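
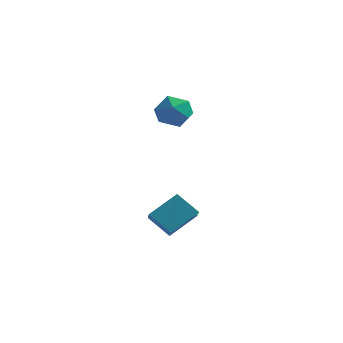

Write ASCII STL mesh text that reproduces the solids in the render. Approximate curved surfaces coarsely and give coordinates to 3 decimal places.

solid 
facet normal -0.777 0.079 0.625
outer loop
vertex 3.907 0.056 -2.106
vertex 3.39 1.1 -2.882
vertex 2.984 -1.141 -3.102
endloop
endfacet
facet normal 0.369 -0.746 0.554
outer loop
vertex 4.15 -1.26 -4.038
vertex 3.907 0.056 -2.106
vertex 2.984 -1.141 -3.102
endloop
endfacet
facet normal -0.777 0.080 0.624
outer loop
vertex 2.984 -1.141 -3.102
vertex 3.39 1.1 -2.882
vertex 2.468 -0.097 -3.878
endloop
endfacet
facet normal -0.510 -0.661 -0.551
outer loop
vertex 2.468 -0.097 -3.878
vertex 4.15 -1.26 -4.038
vertex 2.984 -1.141 -3.102
endloop
endfacet
facet normal 0.509 0.661 0.550
outer loop
vertex 3.907 0.056 -2.106
vertex 4.556 0.981 -3.818
vertex 3.39 1.1 -2.882
endloop
endfacet
facet normal 0.369 -0.746 0.554
outer loop
vertex 5.072 -0.063 -3.042
vertex 3.907 0.056 -2.106
vertex 4.15 -1.26 -4.038
endloop
endfacet
facet normal 0.510 0.661 0.550
outer loop
vertex 5.072 -0.063 -3.042
vertex 4.556 0.981 -3.818
vertex 3.907 0.056 -2.106
endloop
endfacet
facet normal -0.369 0.746 -0.555
outer loop
vertex 3.39 1.1 -2.882
vertex 4.556 0.981 -3.818
vertex 2.468 -0.097 -3.878
endloop
endfacet
facet normal -0.510 -0.661 -0.550
outer loop
vertex 3.633 -0.216 -4.814
vertex 4.15 -1.26 -4.038
vertex 2.468 -0.097 -3.878
endloop
endfacet
facet normal -0.369 0.746 -0.554
outer loop
vertex 2.468 -0.097 -3.878
vertex 4.556 0.981 -3.818
vertex 3.633 -0.216 -4.814
endloop
endfacet
facet normal 0.777 -0.079 -0.624
outer loop
vertex 3.633 -0.216 -4.814
vertex 5.072 -0.063 -3.042
vertex 4.15 -1.26 -4.038
endloop
endfacet
facet normal 0.777 -0.080 -0.624
outer loop
vertex 4.556 0.981 -3.818
vertex 5.072 -0.063 -3.042
vertex 3.633 -0.216 -4.814
endloop
endfacet
facet normal -0.823 -0.102 0.559
outer loop
vertex 1.709 3.008 2.311
vertex 1.904 1.958 2.406
vertex 2.307 2.645 3.124
endloop
endfacet
facet normal -0.539 0.547 0.641
outer loop
vertex 1.709 3.008 2.311
vertex 2.307 2.645 3.124
vertex 2.594 3.537 2.603
endloop
endfacet
facet normal -0.513 0.858 -0.000
outer loop
vertex 1.709 3.008 2.311
vertex 2.594 3.537 2.603
vertex 2.369 3.402 1.564
endloop
endfacet
facet normal -0.781 0.401 -0.479
outer loop
vertex 1.709 3.008 2.311
vertex 2.369 3.402 1.564
vertex 1.943 2.425 1.441
endloop
endfacet
facet normal -0.972 -0.193 -0.132
outer loop
vertex 1.709 3.008 2.311
vertex 1.943 2.425 1.441
vertex 1.904 1.958 2.406
endloop
endfacet
facet normal 0.131 0.468 0.874
outer loop
vertex 2.594 3.537 2.603
vertex 2.307 2.645 3.124
vertex 3.337 2.815 2.879
endloop
endfacet
facet normal -0.328 -0.584 0.743
outer loop
vertex 2.307 2.645 3.124
vertex 1.904 1.958 2.406
vertex 2.911 1.838 2.756
endloop
endfacet
facet normal -0.570 -0.730 -0.376
outer loop
vertex 1.904 1.958 2.406
vertex 1.943 2.425 1.441
vertex 2.686 1.703 1.717
endloop
endfacet
facet normal -0.261 0.232 -0.937
outer loop
vertex 1.943 2.425 1.441
vertex 2.369 3.402 1.564
vertex 2.973 2.595 1.196
endloop
endfacet
facet normal 0.173 0.971 -0.164
outer loop
vertex 2.369 3.402 1.564
vertex 2.594 3.537 2.603
vertex 3.376 3.282 1.914
endloop
endfacet
facet normal 0.781 -0.401 0.479
outer loop
vertex 3.571 2.232 2.009
vertex 3.337 2.815 2.879
vertex 2.911 1.838 2.756
endloop
endfacet
facet normal 0.513 -0.858 0.000
outer loop
vertex 3.571 2.232 2.009
vertex 2.911 1.838 2.756
vertex 2.686 1.703 1.717
endloop
endfacet
facet normal 0.539 -0.547 -0.641
outer loop
vertex 3.571 2.232 2.009
vertex 2.686 1.703 1.717
vertex 2.973 2.595 1.196
endloop
endfacet
facet normal 0.823 0.102 -0.559
outer loop
vertex 3.571 2.232 2.009
vertex 2.973 2.595 1.196
vertex 3.376 3.282 1.914
endloop
endfacet
facet normal 0.972 0.193 0.132
outer loop
vertex 3.571 2.232 2.009
vertex 3.376 3.282 1.914
vertex 3.337 2.815 2.879
endloop
endfacet
facet normal 0.261 -0.232 0.937
outer loop
vertex 2.911 1.838 2.756
vertex 3.337 2.815 2.879
vertex 2.307 2.645 3.124
endloop
endfacet
facet normal -0.173 -0.971 0.164
outer loop
vertex 2.686 1.703 1.717
vertex 2.911 1.838 2.756
vertex 1.904 1.958 2.406
endloop
endfacet
facet normal -0.131 -0.468 -0.874
outer loop
vertex 2.973 2.595 1.196
vertex 2.686 1.703 1.717
vertex 1.943 2.425 1.441
endloop
endfacet
facet normal 0.328 0.584 -0.743
outer loop
vertex 3.376 3.282 1.914
vertex 2.973 2.595 1.196
vertex 2.369 3.402 1.564
endloop
endfacet
facet normal 0.570 0.730 0.376
outer loop
vertex 3.337 2.815 2.879
vertex 3.376 3.282 1.914
vertex 2.594 3.537 2.603
endloop
endfacet

endsolid


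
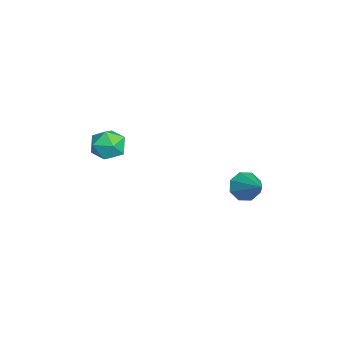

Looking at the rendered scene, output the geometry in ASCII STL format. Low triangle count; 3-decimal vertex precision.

solid 
facet normal -0.784 -0.334 -0.523
outer loop
vertex -0.709 1.93 -2.312
vertex -1.156 2.235 -1.837
vertex -0.839 2.448 -2.448
endloop
endfacet
facet normal 0.840 0.070 -0.538
outer loop
vertex -0.709 1.93 -2.312
vertex -0.839 2.448 -2.448
vertex 0.036 2.745 -1.043
endloop
endfacet
facet normal -0.784 -0.335 -0.523
outer loop
vertex -0.839 2.448 -2.448
vertex -1.156 2.235 -1.837
vertex -1.155 2.841 -2.226
endloop
endfacet
facet normal 0.532 0.698 -0.479
outer loop
vertex -0.839 2.448 -2.448
vertex -1.155 2.841 -2.226
vertex 0.036 2.745 -1.043
endloop
endfacet
facet normal -0.783 -0.335 -0.524
outer loop
vertex -1.155 2.841 -2.226
vertex -1.156 2.235 -1.837
vertex -1.472 2.879 -1.777
endloop
endfacet
facet normal 0.096 0.995 -0.016
outer loop
vertex -1.155 2.841 -2.226
vertex -1.472 2.879 -1.777
vertex 0.036 2.745 -1.043
endloop
endfacet
facet normal -0.784 -0.336 -0.523
outer loop
vertex -1.472 2.879 -1.777
vertex -1.156 2.235 -1.837
vertex -1.603 2.54 -1.363
endloop
endfacet
facet normal -0.211 0.788 0.578
outer loop
vertex -1.472 2.879 -1.777
vertex -1.603 2.54 -1.363
vertex 0.036 2.745 -1.043
endloop
endfacet
facet normal -0.784 -0.337 -0.522
outer loop
vertex -1.603 2.54 -1.363
vertex -1.156 2.235 -1.837
vertex -1.472 2.023 -1.226
endloop
endfacet
facet normal -0.212 0.200 0.957
outer loop
vertex -1.603 2.54 -1.363
vertex -1.472 2.023 -1.226
vertex 0.036 2.745 -1.043
endloop
endfacet
facet normal -0.784 -0.335 -0.522
outer loop
vertex -1.472 2.023 -1.226
vertex -1.156 2.235 -1.837
vertex -1.156 1.629 -1.448
endloop
endfacet
facet normal 0.096 -0.429 0.898
outer loop
vertex -1.472 2.023 -1.226
vertex -1.156 1.629 -1.448
vertex 0.036 2.745 -1.043
endloop
endfacet
facet normal -0.784 -0.335 -0.522
outer loop
vertex -1.156 1.629 -1.448
vertex -1.156 2.235 -1.837
vertex -0.84 1.591 -1.898
endloop
endfacet
facet normal 0.532 -0.726 0.435
outer loop
vertex -1.156 1.629 -1.448
vertex -0.84 1.591 -1.898
vertex 0.036 2.745 -1.043
endloop
endfacet
facet normal -0.784 -0.335 -0.523
outer loop
vertex -0.84 1.591 -1.898
vertex -1.156 2.235 -1.837
vertex -0.709 1.93 -2.312
endloop
endfacet
facet normal 0.840 -0.519 -0.159
outer loop
vertex -0.84 1.591 -1.898
vertex -0.709 1.93 -2.312
vertex 0.036 2.745 -1.043
endloop
endfacet
facet normal -0.355 0.407 0.842
outer loop
vertex -3.42 -2.384 -0.262
vertex -4.099 -2.878 -0.309
vertex -3.416 -3.141 0.106
endloop
endfacet
facet normal 0.359 0.410 0.839
outer loop
vertex -3.42 -2.384 -0.262
vertex -3.416 -3.141 0.106
vertex -2.738 -2.874 -0.315
endloop
endfacet
facet normal 0.576 0.774 0.264
outer loop
vertex -3.42 -2.384 -0.262
vertex -2.738 -2.874 -0.315
vertex -3.003 -2.447 -0.989
endloop
endfacet
facet normal -0.003 0.996 -0.088
outer loop
vertex -3.42 -2.384 -0.262
vertex -3.003 -2.447 -0.989
vertex -3.844 -2.449 -0.986
endloop
endfacet
facet normal -0.579 0.770 0.270
outer loop
vertex -3.42 -2.384 -0.262
vertex -3.844 -2.449 -0.986
vertex -4.099 -2.878 -0.309
endloop
endfacet
facet normal 0.582 -0.265 0.769
outer loop
vertex -2.738 -2.874 -0.315
vertex -3.416 -3.141 0.106
vertex -2.996 -3.671 -0.394
endloop
endfacet
facet normal -0.574 -0.269 0.774
outer loop
vertex -3.416 -3.141 0.106
vertex -4.099 -2.878 -0.309
vertex -3.837 -3.673 -0.391
endloop
endfacet
facet normal -0.936 0.318 -0.151
outer loop
vertex -4.099 -2.878 -0.309
vertex -3.844 -2.449 -0.986
vertex -4.102 -3.246 -1.065
endloop
endfacet
facet normal -0.004 0.684 -0.729
outer loop
vertex -3.844 -2.449 -0.986
vertex -3.003 -2.447 -0.989
vertex -3.424 -2.979 -1.486
endloop
endfacet
facet normal 0.932 0.324 -0.161
outer loop
vertex -3.003 -2.447 -0.989
vertex -2.738 -2.874 -0.315
vertex -2.741 -3.242 -1.071
endloop
endfacet
facet normal 0.003 -0.996 0.088
outer loop
vertex -3.42 -3.736 -1.118
vertex -2.996 -3.671 -0.394
vertex -3.837 -3.673 -0.391
endloop
endfacet
facet normal -0.576 -0.774 -0.264
outer loop
vertex -3.42 -3.736 -1.118
vertex -3.837 -3.673 -0.391
vertex -4.102 -3.246 -1.065
endloop
endfacet
facet normal -0.359 -0.410 -0.839
outer loop
vertex -3.42 -3.736 -1.118
vertex -4.102 -3.246 -1.065
vertex -3.424 -2.979 -1.486
endloop
endfacet
facet normal 0.355 -0.407 -0.842
outer loop
vertex -3.42 -3.736 -1.118
vertex -3.424 -2.979 -1.486
vertex -2.741 -3.242 -1.071
endloop
endfacet
facet normal 0.579 -0.770 -0.270
outer loop
vertex -3.42 -3.736 -1.118
vertex -2.741 -3.242 -1.071
vertex -2.996 -3.671 -0.394
endloop
endfacet
facet normal 0.004 -0.684 0.729
outer loop
vertex -3.837 -3.673 -0.391
vertex -2.996 -3.671 -0.394
vertex -3.416 -3.141 0.106
endloop
endfacet
facet normal -0.932 -0.324 0.161
outer loop
vertex -4.102 -3.246 -1.065
vertex -3.837 -3.673 -0.391
vertex -4.099 -2.878 -0.309
endloop
endfacet
facet normal -0.582 0.265 -0.769
outer loop
vertex -3.424 -2.979 -1.486
vertex -4.102 -3.246 -1.065
vertex -3.844 -2.449 -0.986
endloop
endfacet
facet normal 0.574 0.269 -0.774
outer loop
vertex -2.741 -3.242 -1.071
vertex -3.424 -2.979 -1.486
vertex -3.003 -2.447 -0.989
endloop
endfacet
facet normal 0.936 -0.318 0.151
outer loop
vertex -2.996 -3.671 -0.394
vertex -2.741 -3.242 -1.071
vertex -2.738 -2.874 -0.315
endloop
endfacet

endsolid


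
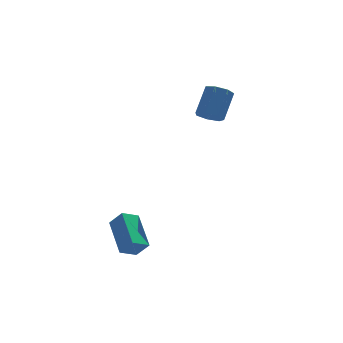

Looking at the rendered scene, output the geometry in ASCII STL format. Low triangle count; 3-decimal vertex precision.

solid 
facet normal -0.398 -0.512 -0.761
outer loop
vertex 3.108 2.899 2.976
vertex 2.635 2.699 3.358
vertex 2.658 3.224 2.993
endloop
endfacet
facet normal 0.430 0.629 -0.648
outer loop
vertex 3.108 2.899 2.976
vertex 2.658 3.224 2.993
vertex 3.718 3.681 4.14
endloop
endfacet
facet normal 0.430 0.629 -0.648
outer loop
vertex 3.718 3.681 4.14
vertex 2.658 3.224 2.993
vertex 3.268 4.006 4.157
endloop
endfacet
facet normal 0.398 0.512 0.761
outer loop
vertex 3.718 3.681 4.14
vertex 3.268 4.006 4.157
vertex 3.245 3.481 4.522
endloop
endfacet
facet normal -0.399 -0.512 -0.761
outer loop
vertex 2.658 3.224 2.993
vertex 2.635 2.699 3.358
vertex 2.191 3.154 3.285
endloop
endfacet
facet normal -0.365 0.850 -0.380
outer loop
vertex 2.658 3.224 2.993
vertex 2.191 3.154 3.285
vertex 3.268 4.006 4.157
endloop
endfacet
facet normal -0.365 0.850 -0.380
outer loop
vertex 3.268 4.006 4.157
vertex 2.191 3.154 3.285
vertex 2.801 3.936 4.449
endloop
endfacet
facet normal 0.399 0.512 0.761
outer loop
vertex 3.268 4.006 4.157
vertex 2.801 3.936 4.449
vertex 3.245 3.481 4.522
endloop
endfacet
facet normal -0.399 -0.511 -0.761
outer loop
vertex 2.191 3.154 3.285
vertex 2.635 2.699 3.358
vertex 2.058 2.741 3.632
endloop
endfacet
facet normal -0.885 0.431 0.174
outer loop
vertex 2.191 3.154 3.285
vertex 2.058 2.741 3.632
vertex 2.801 3.936 4.449
endloop
endfacet
facet normal -0.885 0.430 0.176
outer loop
vertex 2.801 3.936 4.449
vertex 2.058 2.741 3.632
vertex 2.669 3.523 4.796
endloop
endfacet
facet normal 0.399 0.512 0.761
outer loop
vertex 2.801 3.936 4.449
vertex 2.669 3.523 4.796
vertex 3.245 3.481 4.522
endloop
endfacet
facet normal -0.399 -0.510 -0.762
outer loop
vertex 2.058 2.741 3.632
vertex 2.635 2.699 3.358
vertex 2.36 2.296 3.772
endloop
endfacet
facet normal -0.738 -0.313 0.598
outer loop
vertex 2.058 2.741 3.632
vertex 2.36 2.296 3.772
vertex 2.669 3.523 4.796
endloop
endfacet
facet normal -0.739 -0.312 0.597
outer loop
vertex 2.669 3.523 4.796
vertex 2.36 2.296 3.772
vertex 2.97 3.079 4.937
endloop
endfacet
facet normal 0.399 0.512 0.761
outer loop
vertex 2.669 3.523 4.796
vertex 2.97 3.079 4.937
vertex 3.245 3.481 4.522
endloop
endfacet
facet normal -0.398 -0.511 -0.762
outer loop
vertex 2.36 2.296 3.772
vertex 2.635 2.699 3.358
vertex 2.868 2.155 3.601
endloop
endfacet
facet normal -0.036 -0.821 0.570
outer loop
vertex 2.36 2.296 3.772
vertex 2.868 2.155 3.601
vertex 2.97 3.079 4.937
endloop
endfacet
facet normal -0.036 -0.821 0.570
outer loop
vertex 2.97 3.079 4.937
vertex 2.868 2.155 3.601
vertex 3.479 2.937 4.765
endloop
endfacet
facet normal 0.400 0.512 0.761
outer loop
vertex 2.97 3.079 4.937
vertex 3.479 2.937 4.765
vertex 3.245 3.481 4.522
endloop
endfacet
facet normal -0.400 -0.511 -0.761
outer loop
vertex 2.868 2.155 3.601
vertex 2.635 2.699 3.358
vertex 3.201 2.423 3.246
endloop
endfacet
facet normal 0.694 -0.711 0.114
outer loop
vertex 2.868 2.155 3.601
vertex 3.201 2.423 3.246
vertex 3.479 2.937 4.765
endloop
endfacet
facet normal 0.694 -0.711 0.114
outer loop
vertex 3.479 2.937 4.765
vertex 3.201 2.423 3.246
vertex 3.812 3.205 4.411
endloop
endfacet
facet normal 0.398 0.511 0.762
outer loop
vertex 3.479 2.937 4.765
vertex 3.812 3.205 4.411
vertex 3.245 3.481 4.522
endloop
endfacet
facet normal -0.399 -0.510 -0.762
outer loop
vertex 3.201 2.423 3.246
vertex 2.635 2.699 3.358
vertex 3.108 2.899 2.976
endloop
endfacet
facet normal 0.901 -0.067 -0.428
outer loop
vertex 3.201 2.423 3.246
vertex 3.108 2.899 2.976
vertex 3.812 3.205 4.411
endloop
endfacet
facet normal 0.901 -0.066 -0.428
outer loop
vertex 3.812 3.205 4.411
vertex 3.108 2.899 2.976
vertex 3.718 3.681 4.14
endloop
endfacet
facet normal 0.398 0.512 0.761
outer loop
vertex 3.812 3.205 4.411
vertex 3.718 3.681 4.14
vertex 3.245 3.481 4.522
endloop
endfacet
facet normal -0.521 0.384 -0.762
outer loop
vertex -2.261 -0.912 -0.54
vertex -1.546 -0.653 -0.898
vertex -2.132 -2.47 -1.413
endloop
endfacet
facet normal -0.851 -0.309 0.425
outer loop
vertex -1.674 -2.807 -0.742
vertex -2.261 -0.912 -0.54
vertex -2.132 -2.47 -1.413
endloop
endfacet
facet normal -0.521 0.384 -0.762
outer loop
vertex -2.132 -2.47 -1.413
vertex -1.546 -0.653 -0.898
vertex -1.418 -2.21 -1.77
endloop
endfacet
facet normal 0.073 -0.870 -0.487
outer loop
vertex -1.418 -2.21 -1.77
vertex -1.674 -2.807 -0.742
vertex -2.132 -2.47 -1.413
endloop
endfacet
facet normal -0.072 0.871 0.486
outer loop
vertex -2.261 -0.912 -0.54
vertex -1.088 -0.99 -0.227
vertex -1.546 -0.653 -0.898
endloop
endfacet
facet normal -0.850 -0.309 0.427
outer loop
vertex -1.802 -1.25 0.13
vertex -2.261 -0.912 -0.54
vertex -1.674 -2.807 -0.742
endloop
endfacet
facet normal -0.072 0.870 0.488
outer loop
vertex -1.802 -1.25 0.13
vertex -1.088 -0.99 -0.227
vertex -2.261 -0.912 -0.54
endloop
endfacet
facet normal 0.851 0.308 -0.426
outer loop
vertex -1.546 -0.653 -0.898
vertex -1.088 -0.99 -0.227
vertex -1.418 -2.21 -1.77
endloop
endfacet
facet normal 0.071 -0.870 -0.488
outer loop
vertex -0.959 -2.548 -1.1
vertex -1.674 -2.807 -0.742
vertex -1.418 -2.21 -1.77
endloop
endfacet
facet normal 0.850 0.309 -0.426
outer loop
vertex -1.418 -2.21 -1.77
vertex -1.088 -0.99 -0.227
vertex -0.959 -2.548 -1.1
endloop
endfacet
facet normal 0.521 -0.384 0.762
outer loop
vertex -0.959 -2.548 -1.1
vertex -1.802 -1.25 0.13
vertex -1.674 -2.807 -0.742
endloop
endfacet
facet normal 0.521 -0.384 0.762
outer loop
vertex -1.088 -0.99 -0.227
vertex -1.802 -1.25 0.13
vertex -0.959 -2.548 -1.1
endloop
endfacet

endsolid


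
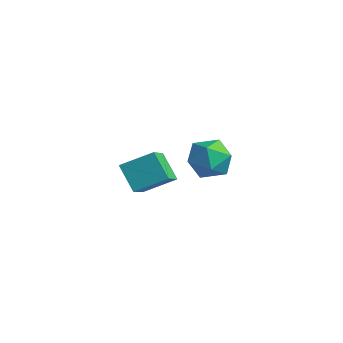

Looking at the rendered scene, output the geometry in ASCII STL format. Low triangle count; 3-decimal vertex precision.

solid 
facet normal -0.687 0.034 0.726
outer loop
vertex -2.253 1.197 0.093
vertex -1.281 2.588 0.947
vertex -3.328 2.611 -0.989
endloop
endfacet
facet normal -0.511 -0.733 -0.450
outer loop
vertex -2.119 2.552 -2.267
vertex -2.253 1.197 0.093
vertex -3.328 2.611 -0.989
endloop
endfacet
facet normal -0.687 0.034 0.726
outer loop
vertex -3.328 2.611 -0.989
vertex -1.281 2.588 0.947
vertex -2.355 4.003 -0.134
endloop
endfacet
facet normal -0.516 0.680 -0.520
outer loop
vertex -2.355 4.003 -0.134
vertex -2.119 2.552 -2.267
vertex -3.328 2.611 -0.989
endloop
endfacet
facet normal 0.517 -0.680 0.520
outer loop
vertex -2.253 1.197 0.093
vertex -0.072 2.529 -0.331
vertex -1.281 2.588 0.947
endloop
endfacet
facet normal -0.512 -0.732 -0.449
outer loop
vertex -1.045 1.137 -1.186
vertex -2.253 1.197 0.093
vertex -2.119 2.552 -2.267
endloop
endfacet
facet normal 0.517 -0.680 0.520
outer loop
vertex -1.045 1.137 -1.186
vertex -0.072 2.529 -0.331
vertex -2.253 1.197 0.093
endloop
endfacet
facet normal 0.511 0.732 0.450
outer loop
vertex -1.281 2.588 0.947
vertex -0.072 2.529 -0.331
vertex -2.355 4.003 -0.134
endloop
endfacet
facet normal -0.517 0.680 -0.520
outer loop
vertex -1.147 3.943 -1.413
vertex -2.119 2.552 -2.267
vertex -2.355 4.003 -0.134
endloop
endfacet
facet normal 0.512 0.733 0.449
outer loop
vertex -2.355 4.003 -0.134
vertex -0.072 2.529 -0.331
vertex -1.147 3.943 -1.413
endloop
endfacet
facet normal 0.687 -0.034 -0.726
outer loop
vertex -1.147 3.943 -1.413
vertex -1.045 1.137 -1.186
vertex -2.119 2.552 -2.267
endloop
endfacet
facet normal 0.687 -0.034 -0.726
outer loop
vertex -0.072 2.529 -0.331
vertex -1.045 1.137 -1.186
vertex -1.147 3.943 -1.413
endloop
endfacet
facet normal -0.805 0.260 -0.533
outer loop
vertex 3.339 2.414 1.957
vertex 2.684 1.516 2.508
vertex 2.722 2.652 3.006
endloop
endfacet
facet normal -0.385 0.825 -0.414
outer loop
vertex 3.339 2.414 1.957
vertex 2.722 2.652 3.006
vertex 3.865 3.104 2.843
endloop
endfacet
facet normal 0.259 0.681 -0.685
outer loop
vertex 3.339 2.414 1.957
vertex 3.865 3.104 2.843
vertex 4.535 2.248 2.245
endloop
endfacet
facet normal 0.238 0.028 -0.971
outer loop
vertex 3.339 2.414 1.957
vertex 4.535 2.248 2.245
vertex 3.805 1.267 2.038
endloop
endfacet
facet normal -0.420 -0.232 -0.877
outer loop
vertex 3.339 2.414 1.957
vertex 3.805 1.267 2.038
vertex 2.684 1.516 2.508
endloop
endfacet
facet normal -0.315 0.903 0.292
outer loop
vertex 3.865 3.104 2.843
vertex 2.722 2.652 3.006
vertex 3.535 2.633 3.942
endloop
endfacet
facet normal -0.995 -0.010 0.099
outer loop
vertex 2.722 2.652 3.006
vertex 2.684 1.516 2.508
vertex 2.805 1.652 3.735
endloop
endfacet
facet normal -0.371 -0.808 -0.458
outer loop
vertex 2.684 1.516 2.508
vertex 3.805 1.267 2.038
vertex 3.475 0.796 3.137
endloop
endfacet
facet normal 0.692 -0.387 -0.609
outer loop
vertex 3.805 1.267 2.038
vertex 4.535 2.248 2.245
vertex 4.618 1.248 2.974
endloop
endfacet
facet normal 0.727 0.671 -0.146
outer loop
vertex 4.535 2.248 2.245
vertex 3.865 3.104 2.843
vertex 4.656 2.384 3.472
endloop
endfacet
facet normal -0.238 -0.028 0.971
outer loop
vertex 4.001 1.486 4.023
vertex 3.535 2.633 3.942
vertex 2.805 1.652 3.735
endloop
endfacet
facet normal -0.259 -0.681 0.685
outer loop
vertex 4.001 1.486 4.023
vertex 2.805 1.652 3.735
vertex 3.475 0.796 3.137
endloop
endfacet
facet normal 0.385 -0.825 0.414
outer loop
vertex 4.001 1.486 4.023
vertex 3.475 0.796 3.137
vertex 4.618 1.248 2.974
endloop
endfacet
facet normal 0.805 -0.260 0.533
outer loop
vertex 4.001 1.486 4.023
vertex 4.618 1.248 2.974
vertex 4.656 2.384 3.472
endloop
endfacet
facet normal 0.420 0.232 0.877
outer loop
vertex 4.001 1.486 4.023
vertex 4.656 2.384 3.472
vertex 3.535 2.633 3.942
endloop
endfacet
facet normal -0.692 0.387 0.609
outer loop
vertex 2.805 1.652 3.735
vertex 3.535 2.633 3.942
vertex 2.722 2.652 3.006
endloop
endfacet
facet normal -0.727 -0.671 0.146
outer loop
vertex 3.475 0.796 3.137
vertex 2.805 1.652 3.735
vertex 2.684 1.516 2.508
endloop
endfacet
facet normal 0.315 -0.903 -0.292
outer loop
vertex 4.618 1.248 2.974
vertex 3.475 0.796 3.137
vertex 3.805 1.267 2.038
endloop
endfacet
facet normal 0.995 0.010 -0.099
outer loop
vertex 4.656 2.384 3.472
vertex 4.618 1.248 2.974
vertex 4.535 2.248 2.245
endloop
endfacet
facet normal 0.371 0.808 0.458
outer loop
vertex 3.535 2.633 3.942
vertex 4.656 2.384 3.472
vertex 3.865 3.104 2.843
endloop
endfacet

endsolid


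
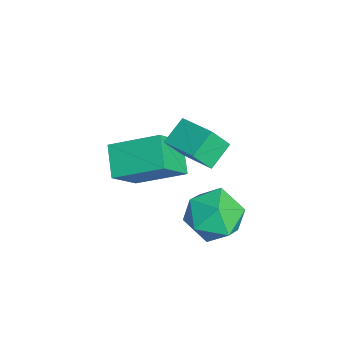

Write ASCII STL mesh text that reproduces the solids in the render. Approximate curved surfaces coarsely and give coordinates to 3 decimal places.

solid 
facet normal -0.606 0.594 0.529
outer loop
vertex -2.03 2.188 2.829
vertex -0.844 3.089 3.177
vertex -2.24 2.84 1.856
endloop
endfacet
facet normal -0.775 -0.589 -0.228
outer loop
vertex -1.536 2.151 1.243
vertex -2.03 2.188 2.829
vertex -2.24 2.84 1.856
endloop
endfacet
facet normal -0.606 0.594 0.529
outer loop
vertex -2.24 2.84 1.856
vertex -0.844 3.089 3.177
vertex -1.054 3.741 2.204
endloop
endfacet
facet normal -0.176 0.548 -0.818
outer loop
vertex -1.054 3.741 2.204
vertex -1.536 2.151 1.243
vertex -2.24 2.84 1.856
endloop
endfacet
facet normal 0.176 -0.548 0.818
outer loop
vertex -2.03 2.188 2.829
vertex -0.14 2.4 2.564
vertex -0.844 3.089 3.177
endloop
endfacet
facet normal -0.775 -0.589 -0.228
outer loop
vertex -1.326 1.499 2.216
vertex -2.03 2.188 2.829
vertex -1.536 2.151 1.243
endloop
endfacet
facet normal 0.176 -0.548 0.818
outer loop
vertex -1.326 1.499 2.216
vertex -0.14 2.4 2.564
vertex -2.03 2.188 2.829
endloop
endfacet
facet normal 0.775 0.589 0.228
outer loop
vertex -0.844 3.089 3.177
vertex -0.14 2.4 2.564
vertex -1.054 3.741 2.204
endloop
endfacet
facet normal -0.176 0.548 -0.818
outer loop
vertex -0.35 3.052 1.591
vertex -1.536 2.151 1.243
vertex -1.054 3.741 2.204
endloop
endfacet
facet normal 0.775 0.589 0.228
outer loop
vertex -1.054 3.741 2.204
vertex -0.14 2.4 2.564
vertex -0.35 3.052 1.591
endloop
endfacet
facet normal 0.606 -0.594 -0.529
outer loop
vertex -0.35 3.052 1.591
vertex -1.326 1.499 2.216
vertex -1.536 2.151 1.243
endloop
endfacet
facet normal 0.606 -0.594 -0.529
outer loop
vertex -0.14 2.4 2.564
vertex -1.326 1.499 2.216
vertex -0.35 3.052 1.591
endloop
endfacet
facet normal -0.188 0.963 -0.193
outer loop
vertex -0.674 4.044 -2.457
vertex -1.715 3.967 -1.826
vertex -0.681 4.282 -1.261
endloop
endfacet
facet normal 0.515 0.842 -0.164
outer loop
vertex -0.674 4.044 -2.457
vertex -0.681 4.282 -1.261
vertex 0.228 3.631 -1.748
endloop
endfacet
facet normal 0.673 0.346 -0.654
outer loop
vertex -0.674 4.044 -2.457
vertex 0.228 3.631 -1.748
vertex -0.244 2.913 -2.613
endloop
endfacet
facet normal 0.068 0.162 -0.984
outer loop
vertex -0.674 4.044 -2.457
vertex -0.244 2.913 -2.613
vertex -1.445 3.121 -2.662
endloop
endfacet
facet normal -0.464 0.543 -0.700
outer loop
vertex -0.674 4.044 -2.457
vertex -1.445 3.121 -2.662
vertex -1.715 3.967 -1.826
endloop
endfacet
facet normal 0.666 0.572 0.478
outer loop
vertex 0.228 3.631 -1.748
vertex -0.681 4.282 -1.261
vertex -0.255 3.299 -0.678
endloop
endfacet
facet normal -0.471 0.769 0.433
outer loop
vertex -0.681 4.282 -1.261
vertex -1.715 3.967 -1.826
vertex -1.456 3.507 -0.727
endloop
endfacet
facet normal -0.918 0.089 -0.387
outer loop
vertex -1.715 3.967 -1.826
vertex -1.445 3.121 -2.662
vertex -1.928 2.789 -1.592
endloop
endfacet
facet normal -0.057 -0.527 -0.848
outer loop
vertex -1.445 3.121 -2.662
vertex -0.244 2.913 -2.613
vertex -1.019 2.138 -2.079
endloop
endfacet
facet normal 0.922 -0.229 -0.313
outer loop
vertex -0.244 2.913 -2.613
vertex 0.228 3.631 -1.748
vertex 0.015 2.453 -1.514
endloop
endfacet
facet normal -0.068 -0.162 0.984
outer loop
vertex -1.026 2.376 -0.883
vertex -0.255 3.299 -0.678
vertex -1.456 3.507 -0.727
endloop
endfacet
facet normal -0.673 -0.346 0.654
outer loop
vertex -1.026 2.376 -0.883
vertex -1.456 3.507 -0.727
vertex -1.928 2.789 -1.592
endloop
endfacet
facet normal -0.515 -0.842 0.164
outer loop
vertex -1.026 2.376 -0.883
vertex -1.928 2.789 -1.592
vertex -1.019 2.138 -2.079
endloop
endfacet
facet normal 0.188 -0.963 0.193
outer loop
vertex -1.026 2.376 -0.883
vertex -1.019 2.138 -2.079
vertex 0.015 2.453 -1.514
endloop
endfacet
facet normal 0.464 -0.543 0.700
outer loop
vertex -1.026 2.376 -0.883
vertex 0.015 2.453 -1.514
vertex -0.255 3.299 -0.678
endloop
endfacet
facet normal 0.057 0.527 0.848
outer loop
vertex -1.456 3.507 -0.727
vertex -0.255 3.299 -0.678
vertex -0.681 4.282 -1.261
endloop
endfacet
facet normal -0.922 0.229 0.313
outer loop
vertex -1.928 2.789 -1.592
vertex -1.456 3.507 -0.727
vertex -1.715 3.967 -1.826
endloop
endfacet
facet normal -0.666 -0.572 -0.478
outer loop
vertex -1.019 2.138 -2.079
vertex -1.928 2.789 -1.592
vertex -1.445 3.121 -2.662
endloop
endfacet
facet normal 0.471 -0.769 -0.433
outer loop
vertex 0.015 2.453 -1.514
vertex -1.019 2.138 -2.079
vertex -0.244 2.913 -2.613
endloop
endfacet
facet normal 0.918 -0.089 0.387
outer loop
vertex -0.255 3.299 -0.678
vertex 0.015 2.453 -1.514
vertex 0.228 3.631 -1.748
endloop
endfacet
facet normal -0.491 0.483 -0.725
outer loop
vertex -3.839 0.492 -0.764
vertex -3.392 2.301 0.138
vertex -2.657 0.573 -1.511
endloop
endfacet
facet normal -0.216 -0.874 -0.436
outer loop
vertex -1.768 -0.301 -0.198
vertex -3.839 0.492 -0.764
vertex -2.657 0.573 -1.511
endloop
endfacet
facet normal -0.491 0.483 -0.725
outer loop
vertex -2.657 0.573 -1.511
vertex -3.392 2.301 0.138
vertex -2.21 2.382 -0.608
endloop
endfacet
facet normal 0.844 0.058 -0.533
outer loop
vertex -2.21 2.382 -0.608
vertex -1.768 -0.301 -0.198
vertex -2.657 0.573 -1.511
endloop
endfacet
facet normal -0.844 -0.057 0.533
outer loop
vertex -3.839 0.492 -0.764
vertex -2.503 1.427 1.451
vertex -3.392 2.301 0.138
endloop
endfacet
facet normal -0.215 -0.874 -0.436
outer loop
vertex -2.95 -0.382 0.548
vertex -3.839 0.492 -0.764
vertex -1.768 -0.301 -0.198
endloop
endfacet
facet normal -0.844 -0.058 0.533
outer loop
vertex -2.95 -0.382 0.548
vertex -2.503 1.427 1.451
vertex -3.839 0.492 -0.764
endloop
endfacet
facet normal 0.215 0.874 0.436
outer loop
vertex -3.392 2.301 0.138
vertex -2.503 1.427 1.451
vertex -2.21 2.382 -0.608
endloop
endfacet
facet normal 0.844 0.057 -0.533
outer loop
vertex -1.321 1.508 0.704
vertex -1.768 -0.301 -0.198
vertex -2.21 2.382 -0.608
endloop
endfacet
facet normal 0.216 0.874 0.436
outer loop
vertex -2.21 2.382 -0.608
vertex -2.503 1.427 1.451
vertex -1.321 1.508 0.704
endloop
endfacet
facet normal 0.491 -0.483 0.725
outer loop
vertex -1.321 1.508 0.704
vertex -2.95 -0.382 0.548
vertex -1.768 -0.301 -0.198
endloop
endfacet
facet normal 0.491 -0.483 0.725
outer loop
vertex -2.503 1.427 1.451
vertex -2.95 -0.382 0.548
vertex -1.321 1.508 0.704
endloop
endfacet

endsolid


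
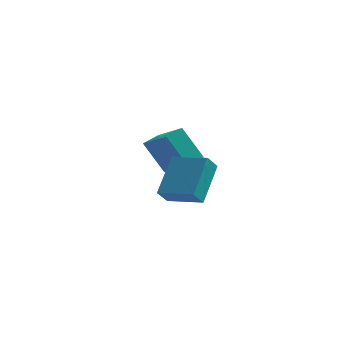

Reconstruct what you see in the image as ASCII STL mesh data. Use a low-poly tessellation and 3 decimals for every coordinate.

solid 
facet normal -0.540 0.155 0.828
outer loop
vertex 2.186 2.798 -0.663
vertex 2.689 3.583 -0.482
vertex 0.975 3.799 -1.64
endloop
endfacet
facet normal -0.530 -0.826 -0.190
outer loop
vertex 1.951 3.517 -3.138
vertex 2.186 2.798 -0.663
vertex 0.975 3.799 -1.64
endloop
endfacet
facet normal -0.540 0.155 0.828
outer loop
vertex 0.975 3.799 -1.64
vertex 2.689 3.583 -0.482
vertex 1.478 4.584 -1.459
endloop
endfacet
facet normal -0.654 0.541 -0.528
outer loop
vertex 1.478 4.584 -1.459
vertex 1.951 3.517 -3.138
vertex 0.975 3.799 -1.64
endloop
endfacet
facet normal 0.654 -0.541 0.528
outer loop
vertex 2.186 2.798 -0.663
vertex 3.665 3.301 -1.98
vertex 2.689 3.583 -0.482
endloop
endfacet
facet normal -0.530 -0.826 -0.190
outer loop
vertex 3.162 2.516 -2.161
vertex 2.186 2.798 -0.663
vertex 1.951 3.517 -3.138
endloop
endfacet
facet normal 0.654 -0.541 0.528
outer loop
vertex 3.162 2.516 -2.161
vertex 3.665 3.301 -1.98
vertex 2.186 2.798 -0.663
endloop
endfacet
facet normal 0.530 0.826 0.190
outer loop
vertex 2.689 3.583 -0.482
vertex 3.665 3.301 -1.98
vertex 1.478 4.584 -1.459
endloop
endfacet
facet normal -0.654 0.541 -0.528
outer loop
vertex 2.454 4.302 -2.957
vertex 1.951 3.517 -3.138
vertex 1.478 4.584 -1.459
endloop
endfacet
facet normal 0.530 0.826 0.190
outer loop
vertex 1.478 4.584 -1.459
vertex 3.665 3.301 -1.98
vertex 2.454 4.302 -2.957
endloop
endfacet
facet normal 0.540 -0.155 -0.828
outer loop
vertex 2.454 4.302 -2.957
vertex 3.162 2.516 -2.161
vertex 1.951 3.517 -3.138
endloop
endfacet
facet normal 0.540 -0.155 -0.828
outer loop
vertex 3.665 3.301 -1.98
vertex 3.162 2.516 -2.161
vertex 2.454 4.302 -2.957
endloop
endfacet
facet normal -0.926 0.321 -0.196
outer loop
vertex 2.982 -0.12 -0.422
vertex 3.288 0.361 -1.08
vertex 2.705 -1.704 -1.709
endloop
endfacet
facet normal -0.352 -0.552 0.756
outer loop
vertex 4.252 -2.241 -1.38
vertex 2.982 -0.12 -0.422
vertex 2.705 -1.704 -1.709
endloop
endfacet
facet normal -0.926 0.321 -0.197
outer loop
vertex 2.705 -1.704 -1.709
vertex 3.288 0.361 -1.08
vertex 3.011 -1.224 -2.366
endloop
endfacet
facet normal -0.134 -0.769 -0.625
outer loop
vertex 3.011 -1.224 -2.366
vertex 4.252 -2.241 -1.38
vertex 2.705 -1.704 -1.709
endloop
endfacet
facet normal 0.134 0.769 0.625
outer loop
vertex 2.982 -0.12 -0.422
vertex 4.835 -0.176 -0.751
vertex 3.288 0.361 -1.08
endloop
endfacet
facet normal -0.352 -0.552 0.756
outer loop
vertex 4.529 -0.656 -0.094
vertex 2.982 -0.12 -0.422
vertex 4.252 -2.241 -1.38
endloop
endfacet
facet normal 0.134 0.769 0.625
outer loop
vertex 4.529 -0.656 -0.094
vertex 4.835 -0.176 -0.751
vertex 2.982 -0.12 -0.422
endloop
endfacet
facet normal 0.352 0.552 -0.756
outer loop
vertex 3.288 0.361 -1.08
vertex 4.835 -0.176 -0.751
vertex 3.011 -1.224 -2.366
endloop
endfacet
facet normal -0.134 -0.769 -0.625
outer loop
vertex 4.558 -1.76 -2.038
vertex 4.252 -2.241 -1.38
vertex 3.011 -1.224 -2.366
endloop
endfacet
facet normal 0.352 0.553 -0.756
outer loop
vertex 3.011 -1.224 -2.366
vertex 4.835 -0.176 -0.751
vertex 4.558 -1.76 -2.038
endloop
endfacet
facet normal 0.927 -0.321 0.196
outer loop
vertex 4.558 -1.76 -2.038
vertex 4.529 -0.656 -0.094
vertex 4.252 -2.241 -1.38
endloop
endfacet
facet normal 0.926 -0.322 0.196
outer loop
vertex 4.835 -0.176 -0.751
vertex 4.529 -0.656 -0.094
vertex 4.558 -1.76 -2.038
endloop
endfacet

endsolid


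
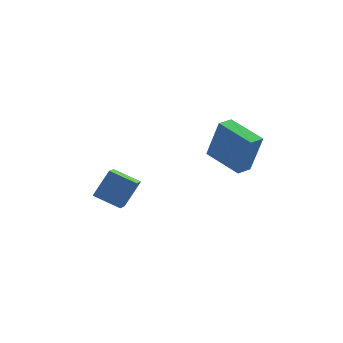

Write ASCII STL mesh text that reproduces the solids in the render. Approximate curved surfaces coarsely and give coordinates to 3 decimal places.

solid 
facet normal -0.783 -0.601 0.160
outer loop
vertex 3.699 -1.096 -0.108
vertex 2.559 0.498 0.294
vertex 3.167 -0.954 -2.176
endloop
endfacet
facet normal 0.569 -0.797 -0.201
outer loop
vertex 3.841 -0.438 -2.314
vertex 3.699 -1.096 -0.108
vertex 3.167 -0.954 -2.176
endloop
endfacet
facet normal -0.783 -0.601 0.160
outer loop
vertex 3.167 -0.954 -2.176
vertex 2.559 0.498 0.294
vertex 2.028 0.639 -1.774
endloop
endfacet
facet normal -0.249 0.066 -0.966
outer loop
vertex 2.028 0.639 -1.774
vertex 3.841 -0.438 -2.314
vertex 3.167 -0.954 -2.176
endloop
endfacet
facet normal 0.248 -0.066 0.966
outer loop
vertex 3.699 -1.096 -0.108
vertex 3.233 1.014 0.156
vertex 2.559 0.498 0.294
endloop
endfacet
facet normal 0.571 -0.796 -0.201
outer loop
vertex 4.372 -0.579 -0.246
vertex 3.699 -1.096 -0.108
vertex 3.841 -0.438 -2.314
endloop
endfacet
facet normal 0.249 -0.066 0.966
outer loop
vertex 4.372 -0.579 -0.246
vertex 3.233 1.014 0.156
vertex 3.699 -1.096 -0.108
endloop
endfacet
facet normal -0.569 0.797 0.201
outer loop
vertex 2.559 0.498 0.294
vertex 3.233 1.014 0.156
vertex 2.028 0.639 -1.774
endloop
endfacet
facet normal -0.249 0.066 -0.966
outer loop
vertex 2.701 1.156 -1.912
vertex 3.841 -0.438 -2.314
vertex 2.028 0.639 -1.774
endloop
endfacet
facet normal -0.570 0.796 0.201
outer loop
vertex 2.028 0.639 -1.774
vertex 3.233 1.014 0.156
vertex 2.701 1.156 -1.912
endloop
endfacet
facet normal 0.783 0.601 -0.160
outer loop
vertex 2.701 1.156 -1.912
vertex 4.372 -0.579 -0.246
vertex 3.841 -0.438 -2.314
endloop
endfacet
facet normal 0.783 0.601 -0.160
outer loop
vertex 3.233 1.014 0.156
vertex 4.372 -0.579 -0.246
vertex 2.701 1.156 -1.912
endloop
endfacet
facet normal -0.521 -0.264 -0.812
outer loop
vertex -2.084 -0.198 -4.425
vertex -3.234 0.53 -3.924
vertex -1.774 0.609 -4.886
endloop
endfacet
facet normal 0.793 -0.502 -0.345
outer loop
vertex -0.946 1.03 -3.596
vertex -2.084 -0.198 -4.425
vertex -1.774 0.609 -4.886
endloop
endfacet
facet normal -0.521 -0.265 -0.812
outer loop
vertex -1.774 0.609 -4.886
vertex -3.234 0.53 -3.924
vertex -2.924 1.337 -4.386
endloop
endfacet
facet normal 0.316 0.823 -0.472
outer loop
vertex -2.924 1.337 -4.386
vertex -0.946 1.03 -3.596
vertex -1.774 0.609 -4.886
endloop
endfacet
facet normal -0.316 -0.823 0.471
outer loop
vertex -2.084 -0.198 -4.425
vertex -2.406 0.951 -2.634
vertex -3.234 0.53 -3.924
endloop
endfacet
facet normal 0.793 -0.502 -0.345
outer loop
vertex -1.256 0.223 -3.134
vertex -2.084 -0.198 -4.425
vertex -0.946 1.03 -3.596
endloop
endfacet
facet normal -0.316 -0.823 0.471
outer loop
vertex -1.256 0.223 -3.134
vertex -2.406 0.951 -2.634
vertex -2.084 -0.198 -4.425
endloop
endfacet
facet normal -0.793 0.502 0.345
outer loop
vertex -3.234 0.53 -3.924
vertex -2.406 0.951 -2.634
vertex -2.924 1.337 -4.386
endloop
endfacet
facet normal 0.316 0.823 -0.471
outer loop
vertex -2.096 1.758 -3.095
vertex -0.946 1.03 -3.596
vertex -2.924 1.337 -4.386
endloop
endfacet
facet normal -0.793 0.502 0.345
outer loop
vertex -2.924 1.337 -4.386
vertex -2.406 0.951 -2.634
vertex -2.096 1.758 -3.095
endloop
endfacet
facet normal 0.521 0.264 0.812
outer loop
vertex -2.096 1.758 -3.095
vertex -1.256 0.223 -3.134
vertex -0.946 1.03 -3.596
endloop
endfacet
facet normal 0.520 0.264 0.812
outer loop
vertex -2.406 0.951 -2.634
vertex -1.256 0.223 -3.134
vertex -2.096 1.758 -3.095
endloop
endfacet

endsolid


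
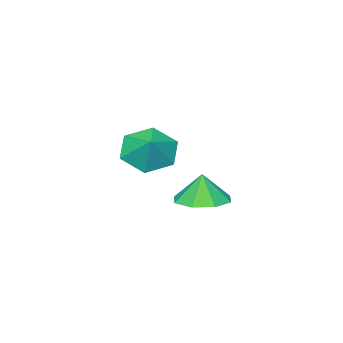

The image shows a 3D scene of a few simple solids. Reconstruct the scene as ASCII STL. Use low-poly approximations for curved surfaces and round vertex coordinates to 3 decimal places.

solid 
facet normal -0.499 -0.592 -0.633
outer loop
vertex 3.086 1.537 0.256
vertex 2.546 1.178 1.017
vertex 2.229 1.982 0.515
endloop
endfacet
facet normal 0.421 0.895 -0.146
outer loop
vertex 3.086 1.537 0.256
vertex 2.229 1.982 0.515
vertex 3.054 1.782 1.663
endloop
endfacet
facet normal -0.498 -0.592 -0.633
outer loop
vertex 2.229 1.982 0.515
vertex 2.546 1.178 1.017
vertex 1.688 1.623 1.276
endloop
endfacet
facet normal -0.194 0.933 0.302
outer loop
vertex 2.229 1.982 0.515
vertex 1.688 1.623 1.276
vertex 3.054 1.782 1.663
endloop
endfacet
facet normal -0.498 -0.592 -0.633
outer loop
vertex 1.688 1.623 1.276
vertex 2.546 1.178 1.017
vertex 2.006 0.819 1.778
endloop
endfacet
facet normal -0.292 0.421 0.859
outer loop
vertex 1.688 1.623 1.276
vertex 2.006 0.819 1.778
vertex 3.054 1.782 1.663
endloop
endfacet
facet normal -0.498 -0.592 -0.633
outer loop
vertex 2.006 0.819 1.778
vertex 2.546 1.178 1.017
vertex 2.863 0.374 1.52
endloop
endfacet
facet normal 0.224 -0.129 0.966
outer loop
vertex 2.006 0.819 1.778
vertex 2.863 0.374 1.52
vertex 3.054 1.782 1.663
endloop
endfacet
facet normal -0.498 -0.592 -0.633
outer loop
vertex 2.863 0.374 1.52
vertex 2.546 1.178 1.017
vertex 3.403 0.733 0.759
endloop
endfacet
facet normal 0.840 -0.166 0.517
outer loop
vertex 2.863 0.374 1.52
vertex 3.403 0.733 0.759
vertex 3.054 1.782 1.663
endloop
endfacet
facet normal -0.498 -0.592 -0.633
outer loop
vertex 3.403 0.733 0.759
vertex 2.546 1.178 1.017
vertex 3.086 1.537 0.256
endloop
endfacet
facet normal 0.938 0.345 -0.039
outer loop
vertex 3.403 0.733 0.759
vertex 3.086 1.537 0.256
vertex 3.054 1.782 1.663
endloop
endfacet
facet normal 0.015 0.031 -0.999
outer loop
vertex -0.218 0.373 -2.573
vertex -1.171 -0.041 -2.6
vertex -0.791 0.926 -2.564
endloop
endfacet
facet normal 0.529 0.538 0.656
outer loop
vertex -0.218 0.373 -2.573
vertex -0.791 0.926 -2.564
vertex -1.189 -0.079 -1.42
endloop
endfacet
facet normal 0.015 0.031 -0.999
outer loop
vertex -0.791 0.926 -2.564
vertex -1.171 -0.041 -2.6
vertex -1.586 0.912 -2.576
endloop
endfacet
facet normal -0.023 0.755 0.655
outer loop
vertex -0.791 0.926 -2.564
vertex -1.586 0.912 -2.576
vertex -1.189 -0.079 -1.42
endloop
endfacet
facet normal 0.014 0.031 -0.999
outer loop
vertex -1.586 0.912 -2.576
vertex -1.171 -0.041 -2.6
vertex -2.139 0.34 -2.602
endloop
endfacet
facet normal -0.567 0.519 0.640
outer loop
vertex -1.586 0.912 -2.576
vertex -2.139 0.34 -2.602
vertex -1.189 -0.079 -1.42
endloop
endfacet
facet normal 0.015 0.032 -0.999
outer loop
vertex -2.139 0.34 -2.602
vertex -1.171 -0.041 -2.6
vertex -2.125 -0.456 -2.627
endloop
endfacet
facet normal -0.785 -0.033 0.619
outer loop
vertex -2.139 0.34 -2.602
vertex -2.125 -0.456 -2.627
vertex -1.189 -0.079 -1.42
endloop
endfacet
facet normal 0.015 0.031 -0.999
outer loop
vertex -2.125 -0.456 -2.627
vertex -1.171 -0.041 -2.6
vertex -1.552 -1.009 -2.636
endloop
endfacet
facet normal -0.548 -0.578 0.605
outer loop
vertex -2.125 -0.456 -2.627
vertex -1.552 -1.009 -2.636
vertex -1.189 -0.079 -1.42
endloop
endfacet
facet normal 0.015 0.031 -0.999
outer loop
vertex -1.552 -1.009 -2.636
vertex -1.171 -0.041 -2.6
vertex -0.756 -0.995 -2.624
endloop
endfacet
facet normal 0.005 -0.795 0.607
outer loop
vertex -1.552 -1.009 -2.636
vertex -0.756 -0.995 -2.624
vertex -1.189 -0.079 -1.42
endloop
endfacet
facet normal 0.016 0.032 -0.999
outer loop
vertex -0.756 -0.995 -2.624
vertex -1.171 -0.041 -2.6
vertex -0.204 -0.422 -2.597
endloop
endfacet
facet normal 0.549 -0.558 0.622
outer loop
vertex -0.756 -0.995 -2.624
vertex -0.204 -0.422 -2.597
vertex -1.189 -0.079 -1.42
endloop
endfacet
facet normal 0.015 0.030 -0.999
outer loop
vertex -0.204 -0.422 -2.597
vertex -1.171 -0.041 -2.6
vertex -0.218 0.373 -2.573
endloop
endfacet
facet normal 0.766 -0.006 0.643
outer loop
vertex -0.204 -0.422 -2.597
vertex -0.218 0.373 -2.573
vertex -1.189 -0.079 -1.42
endloop
endfacet

endsolid


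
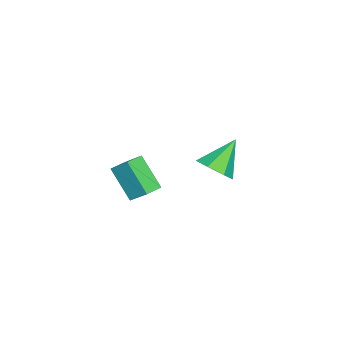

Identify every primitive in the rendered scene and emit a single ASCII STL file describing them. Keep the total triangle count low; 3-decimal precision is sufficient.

solid 
facet normal 0.711 -0.263 -0.652
outer loop
vertex -1.138 1.382 -2.256
vertex -1.829 1.437 -3.032
vertex -1.211 2.186 -2.66
endloop
endfacet
facet normal 0.331 0.448 0.831
outer loop
vertex -1.138 1.382 -2.256
vertex -1.211 2.186 -2.66
vertex -3.251 1.963 -1.728
endloop
endfacet
facet normal 0.712 -0.264 -0.651
outer loop
vertex -1.211 2.186 -2.66
vertex -1.829 1.437 -3.032
vertex -1.748 2.425 -3.344
endloop
endfacet
facet normal 0.035 0.952 0.305
outer loop
vertex -1.211 2.186 -2.66
vertex -1.748 2.425 -3.344
vertex -3.251 1.963 -1.728
endloop
endfacet
facet normal 0.711 -0.264 -0.652
outer loop
vertex -1.748 2.425 -3.344
vertex -1.829 1.437 -3.032
vertex -2.347 1.92 -3.793
endloop
endfacet
facet normal -0.513 0.824 -0.242
outer loop
vertex -1.748 2.425 -3.344
vertex -2.347 1.92 -3.793
vertex -3.251 1.963 -1.728
endloop
endfacet
facet normal 0.712 -0.263 -0.651
outer loop
vertex -2.347 1.92 -3.793
vertex -1.829 1.437 -3.032
vertex -2.555 1.051 -3.669
endloop
endfacet
facet normal -0.903 0.159 -0.399
outer loop
vertex -2.347 1.92 -3.793
vertex -2.555 1.051 -3.669
vertex -3.251 1.963 -1.728
endloop
endfacet
facet normal 0.712 -0.263 -0.652
outer loop
vertex -2.555 1.051 -3.669
vertex -1.829 1.437 -3.032
vertex -2.216 0.472 -3.065
endloop
endfacet
facet normal -0.840 -0.541 -0.047
outer loop
vertex -2.555 1.051 -3.669
vertex -2.216 0.472 -3.065
vertex -3.251 1.963 -1.728
endloop
endfacet
facet normal 0.712 -0.263 -0.651
outer loop
vertex -2.216 0.472 -3.065
vertex -1.829 1.437 -3.032
vertex -1.586 0.619 -2.436
endloop
endfacet
facet normal -0.372 -0.749 0.548
outer loop
vertex -2.216 0.472 -3.065
vertex -1.586 0.619 -2.436
vertex -3.251 1.963 -1.728
endloop
endfacet
facet normal 0.711 -0.264 -0.652
outer loop
vertex -1.586 0.619 -2.436
vertex -1.829 1.437 -3.032
vertex -1.138 1.382 -2.256
endloop
endfacet
facet normal 0.150 -0.309 0.939
outer loop
vertex -1.586 0.619 -2.436
vertex -1.138 1.382 -2.256
vertex -3.251 1.963 -1.728
endloop
endfacet
facet normal -0.926 0.359 -0.118
outer loop
vertex 2.732 -1.055 0.411
vertex 2.967 -0.124 1.401
vertex 3.369 0.163 -0.886
endloop
endfacet
facet normal -0.170 -0.675 -0.718
outer loop
vertex 4.193 -0.156 -0.781
vertex 2.732 -1.055 0.411
vertex 3.369 0.163 -0.886
endloop
endfacet
facet normal -0.926 0.359 -0.118
outer loop
vertex 3.369 0.163 -0.886
vertex 2.967 -0.124 1.401
vertex 3.604 1.095 0.105
endloop
endfacet
facet normal 0.337 0.645 -0.686
outer loop
vertex 3.604 1.095 0.105
vertex 4.193 -0.156 -0.781
vertex 3.369 0.163 -0.886
endloop
endfacet
facet normal -0.337 -0.645 0.686
outer loop
vertex 2.732 -1.055 0.411
vertex 3.791 -0.443 1.506
vertex 2.967 -0.124 1.401
endloop
endfacet
facet normal -0.171 -0.674 -0.718
outer loop
vertex 3.556 -1.375 0.515
vertex 2.732 -1.055 0.411
vertex 4.193 -0.156 -0.781
endloop
endfacet
facet normal -0.337 -0.645 0.686
outer loop
vertex 3.556 -1.375 0.515
vertex 3.791 -0.443 1.506
vertex 2.732 -1.055 0.411
endloop
endfacet
facet normal 0.170 0.675 0.718
outer loop
vertex 2.967 -0.124 1.401
vertex 3.791 -0.443 1.506
vertex 3.604 1.095 0.105
endloop
endfacet
facet normal 0.337 0.645 -0.686
outer loop
vertex 4.428 0.775 0.209
vertex 4.193 -0.156 -0.781
vertex 3.604 1.095 0.105
endloop
endfacet
facet normal 0.171 0.675 0.718
outer loop
vertex 3.604 1.095 0.105
vertex 3.791 -0.443 1.506
vertex 4.428 0.775 0.209
endloop
endfacet
facet normal 0.926 -0.359 0.118
outer loop
vertex 4.428 0.775 0.209
vertex 3.556 -1.375 0.515
vertex 4.193 -0.156 -0.781
endloop
endfacet
facet normal 0.926 -0.359 0.118
outer loop
vertex 3.791 -0.443 1.506
vertex 3.556 -1.375 0.515
vertex 4.428 0.775 0.209
endloop
endfacet

endsolid


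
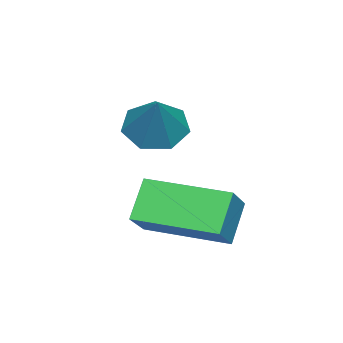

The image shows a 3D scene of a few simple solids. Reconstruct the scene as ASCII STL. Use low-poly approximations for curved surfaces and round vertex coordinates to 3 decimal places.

solid 
facet normal -0.616 -0.300 -0.728
outer loop
vertex 0.769 2.116 -0.245
vertex 0.135 2.219 0.249
vertex 0.473 2.754 -0.257
endloop
endfacet
facet normal 0.865 0.396 -0.308
outer loop
vertex 0.769 2.116 -0.245
vertex 0.473 2.754 -0.257
vertex 1.085 2.681 1.371
endloop
endfacet
facet normal -0.616 -0.299 -0.728
outer loop
vertex 0.473 2.754 -0.257
vertex 0.135 2.219 0.249
vertex -0.077 2.989 0.112
endloop
endfacet
facet normal 0.342 0.936 -0.087
outer loop
vertex 0.473 2.754 -0.257
vertex -0.077 2.989 0.112
vertex 1.085 2.681 1.371
endloop
endfacet
facet normal -0.618 -0.299 -0.727
outer loop
vertex -0.077 2.989 0.112
vertex 0.135 2.219 0.249
vertex -0.467 2.645 0.585
endloop
endfacet
facet normal -0.240 0.868 0.434
outer loop
vertex -0.077 2.989 0.112
vertex -0.467 2.645 0.585
vertex 1.085 2.681 1.371
endloop
endfacet
facet normal -0.618 -0.299 -0.727
outer loop
vertex -0.467 2.645 0.585
vertex 0.135 2.219 0.249
vertex -0.404 1.98 0.805
endloop
endfacet
facet normal -0.443 0.244 0.863
outer loop
vertex -0.467 2.645 0.585
vertex -0.404 1.98 0.805
vertex 1.085 2.681 1.371
endloop
endfacet
facet normal -0.617 -0.300 -0.727
outer loop
vertex -0.404 1.98 0.805
vertex 0.135 2.219 0.249
vertex 0.065 1.496 0.607
endloop
endfacet
facet normal -0.113 -0.468 0.877
outer loop
vertex -0.404 1.98 0.805
vertex 0.065 1.496 0.607
vertex 1.085 2.681 1.371
endloop
endfacet
facet normal -0.616 -0.301 -0.728
outer loop
vertex 0.065 1.496 0.607
vertex 0.135 2.219 0.249
vertex 0.587 1.556 0.14
endloop
endfacet
facet normal 0.500 -0.730 0.465
outer loop
vertex 0.065 1.496 0.607
vertex 0.587 1.556 0.14
vertex 1.085 2.681 1.371
endloop
endfacet
facet normal -0.616 -0.300 -0.728
outer loop
vertex 0.587 1.556 0.14
vertex 0.135 2.219 0.249
vertex 0.769 2.116 -0.245
endloop
endfacet
facet normal 0.936 -0.347 -0.062
outer loop
vertex 0.587 1.556 0.14
vertex 0.769 2.116 -0.245
vertex 1.085 2.681 1.371
endloop
endfacet
facet normal -0.621 0.014 0.784
outer loop
vertex 2.054 2.774 -0.553
vertex 1.956 4.828 -0.666
vertex 1.107 2.687 -1.301
endloop
endfacet
facet normal 0.049 -0.997 0.054
outer loop
vertex 1.844 2.672 -2.234
vertex 2.054 2.774 -0.553
vertex 1.107 2.687 -1.301
endloop
endfacet
facet normal -0.620 0.013 0.785
outer loop
vertex 1.107 2.687 -1.301
vertex 1.956 4.828 -0.666
vertex 1.008 4.742 -1.413
endloop
endfacet
facet normal -0.783 -0.071 -0.618
outer loop
vertex 1.008 4.742 -1.413
vertex 1.844 2.672 -2.234
vertex 1.107 2.687 -1.301
endloop
endfacet
facet normal 0.783 0.071 0.618
outer loop
vertex 2.054 2.774 -0.553
vertex 2.693 4.813 -1.599
vertex 1.956 4.828 -0.666
endloop
endfacet
facet normal 0.047 -0.997 0.055
outer loop
vertex 2.792 2.758 -1.487
vertex 2.054 2.774 -0.553
vertex 1.844 2.672 -2.234
endloop
endfacet
facet normal 0.783 0.071 0.618
outer loop
vertex 2.792 2.758 -1.487
vertex 2.693 4.813 -1.599
vertex 2.054 2.774 -0.553
endloop
endfacet
facet normal -0.048 0.997 -0.054
outer loop
vertex 1.956 4.828 -0.666
vertex 2.693 4.813 -1.599
vertex 1.008 4.742 -1.413
endloop
endfacet
facet normal -0.783 -0.071 -0.618
outer loop
vertex 1.746 4.726 -2.347
vertex 1.844 2.672 -2.234
vertex 1.008 4.742 -1.413
endloop
endfacet
facet normal -0.048 0.997 -0.055
outer loop
vertex 1.008 4.742 -1.413
vertex 2.693 4.813 -1.599
vertex 1.746 4.726 -2.347
endloop
endfacet
facet normal 0.620 -0.014 -0.785
outer loop
vertex 1.746 4.726 -2.347
vertex 2.792 2.758 -1.487
vertex 1.844 2.672 -2.234
endloop
endfacet
facet normal 0.621 -0.013 -0.784
outer loop
vertex 2.693 4.813 -1.599
vertex 2.792 2.758 -1.487
vertex 1.746 4.726 -2.347
endloop
endfacet

endsolid


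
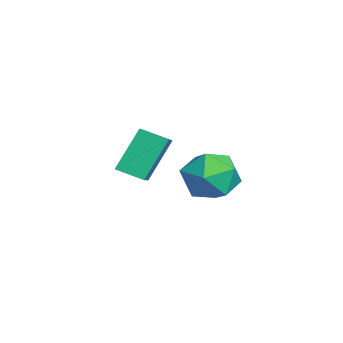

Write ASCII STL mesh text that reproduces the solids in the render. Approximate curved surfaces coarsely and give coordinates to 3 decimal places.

solid 
facet normal -0.328 0.451 0.830
outer loop
vertex -3.845 -1.954 3.844
vertex -2.582 -2.165 4.458
vertex -3.473 -0.925 3.432
endloop
endfacet
facet normal -0.890 0.149 -0.432
outer loop
vertex -2.798 -1.855 1.722
vertex -3.845 -1.954 3.844
vertex -3.473 -0.925 3.432
endloop
endfacet
facet normal -0.327 0.452 0.830
outer loop
vertex -3.473 -0.925 3.432
vertex -2.582 -2.165 4.458
vertex -2.21 -1.136 4.045
endloop
endfacet
facet normal 0.318 0.880 -0.353
outer loop
vertex -2.21 -1.136 4.045
vertex -2.798 -1.855 1.722
vertex -3.473 -0.925 3.432
endloop
endfacet
facet normal -0.318 -0.880 0.353
outer loop
vertex -3.845 -1.954 3.844
vertex -1.907 -3.095 2.748
vertex -2.582 -2.165 4.458
endloop
endfacet
facet normal -0.890 0.148 -0.432
outer loop
vertex -3.17 -2.884 2.135
vertex -3.845 -1.954 3.844
vertex -2.798 -1.855 1.722
endloop
endfacet
facet normal -0.318 -0.880 0.353
outer loop
vertex -3.17 -2.884 2.135
vertex -1.907 -3.095 2.748
vertex -3.845 -1.954 3.844
endloop
endfacet
facet normal 0.890 -0.148 0.432
outer loop
vertex -2.582 -2.165 4.458
vertex -1.907 -3.095 2.748
vertex -2.21 -1.136 4.045
endloop
endfacet
facet normal 0.319 0.880 -0.353
outer loop
vertex -1.535 -2.066 2.336
vertex -2.798 -1.855 1.722
vertex -2.21 -1.136 4.045
endloop
endfacet
facet normal 0.889 -0.149 0.432
outer loop
vertex -2.21 -1.136 4.045
vertex -1.907 -3.095 2.748
vertex -1.535 -2.066 2.336
endloop
endfacet
facet normal 0.328 -0.452 -0.830
outer loop
vertex -1.535 -2.066 2.336
vertex -3.17 -2.884 2.135
vertex -2.798 -1.855 1.722
endloop
endfacet
facet normal 0.328 -0.451 -0.830
outer loop
vertex -1.907 -3.095 2.748
vertex -3.17 -2.884 2.135
vertex -1.535 -2.066 2.336
endloop
endfacet
facet normal -0.631 0.776 -0.011
outer loop
vertex 0.967 1.157 3.351
vertex 0.046 0.408 3.306
vertex 0.469 0.766 4.357
endloop
endfacet
facet normal -0.034 0.937 0.348
outer loop
vertex 0.967 1.157 3.351
vertex 0.469 0.766 4.357
vertex 1.652 0.841 4.269
endloop
endfacet
facet normal 0.519 0.850 -0.094
outer loop
vertex 0.967 1.157 3.351
vertex 1.652 0.841 4.269
vertex 1.959 0.531 3.164
endloop
endfacet
facet normal 0.264 0.635 -0.726
outer loop
vertex 0.967 1.157 3.351
vertex 1.959 0.531 3.164
vertex 0.966 0.263 2.569
endloop
endfacet
facet normal -0.446 0.589 -0.673
outer loop
vertex 0.967 1.157 3.351
vertex 0.966 0.263 2.569
vertex 0.046 0.408 3.306
endloop
endfacet
facet normal 0.036 0.469 0.882
outer loop
vertex 1.652 0.841 4.269
vertex 0.469 0.766 4.357
vertex 1.154 -0.103 4.791
endloop
endfacet
facet normal -0.930 0.209 0.303
outer loop
vertex 0.469 0.766 4.357
vertex 0.046 0.408 3.306
vertex 0.161 -0.371 4.196
endloop
endfacet
facet normal -0.631 -0.093 -0.770
outer loop
vertex 0.046 0.408 3.306
vertex 0.966 0.263 2.569
vertex 0.468 -0.681 3.091
endloop
endfacet
facet normal 0.518 -0.019 -0.855
outer loop
vertex 0.966 0.263 2.569
vertex 1.959 0.531 3.164
vertex 1.651 -0.606 3.003
endloop
endfacet
facet normal 0.930 0.328 0.167
outer loop
vertex 1.959 0.531 3.164
vertex 1.652 0.841 4.269
vertex 2.074 -0.248 4.054
endloop
endfacet
facet normal -0.264 -0.635 0.726
outer loop
vertex 1.153 -0.997 4.009
vertex 1.154 -0.103 4.791
vertex 0.161 -0.371 4.196
endloop
endfacet
facet normal -0.519 -0.850 0.094
outer loop
vertex 1.153 -0.997 4.009
vertex 0.161 -0.371 4.196
vertex 0.468 -0.681 3.091
endloop
endfacet
facet normal 0.034 -0.937 -0.348
outer loop
vertex 1.153 -0.997 4.009
vertex 0.468 -0.681 3.091
vertex 1.651 -0.606 3.003
endloop
endfacet
facet normal 0.631 -0.776 0.011
outer loop
vertex 1.153 -0.997 4.009
vertex 1.651 -0.606 3.003
vertex 2.074 -0.248 4.054
endloop
endfacet
facet normal 0.446 -0.589 0.673
outer loop
vertex 1.153 -0.997 4.009
vertex 2.074 -0.248 4.054
vertex 1.154 -0.103 4.791
endloop
endfacet
facet normal -0.518 0.019 0.855
outer loop
vertex 0.161 -0.371 4.196
vertex 1.154 -0.103 4.791
vertex 0.469 0.766 4.357
endloop
endfacet
facet normal -0.930 -0.328 -0.167
outer loop
vertex 0.468 -0.681 3.091
vertex 0.161 -0.371 4.196
vertex 0.046 0.408 3.306
endloop
endfacet
facet normal -0.036 -0.469 -0.882
outer loop
vertex 1.651 -0.606 3.003
vertex 0.468 -0.681 3.091
vertex 0.966 0.263 2.569
endloop
endfacet
facet normal 0.930 -0.209 -0.303
outer loop
vertex 2.074 -0.248 4.054
vertex 1.651 -0.606 3.003
vertex 1.959 0.531 3.164
endloop
endfacet
facet normal 0.631 0.093 0.770
outer loop
vertex 1.154 -0.103 4.791
vertex 2.074 -0.248 4.054
vertex 1.652 0.841 4.269
endloop
endfacet

endsolid


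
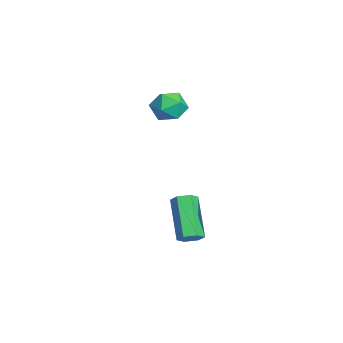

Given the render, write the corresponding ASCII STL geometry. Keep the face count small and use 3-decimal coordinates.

solid 
facet normal 0.727 0.025 -0.686
outer loop
vertex 4.674 2.468 -1.067
vertex 4.373 2.794 -1.374
vertex 4.711 3.003 -1.008
endloop
endfacet
facet normal 0.684 -0.127 0.718
outer loop
vertex 4.674 2.468 -1.067
vertex 4.711 3.003 -1.008
vertex 3.229 2.419 0.3
endloop
endfacet
facet normal 0.684 -0.127 0.718
outer loop
vertex 3.229 2.419 0.3
vertex 4.711 3.003 -1.008
vertex 3.266 2.954 0.359
endloop
endfacet
facet normal -0.725 -0.026 0.688
outer loop
vertex 3.229 2.419 0.3
vertex 3.266 2.954 0.359
vertex 2.927 2.746 -0.006
endloop
endfacet
facet normal 0.727 0.025 -0.686
outer loop
vertex 4.711 3.003 -1.008
vertex 4.373 2.794 -1.374
vertex 4.41 3.33 -1.315
endloop
endfacet
facet normal 0.402 0.796 0.453
outer loop
vertex 4.711 3.003 -1.008
vertex 4.41 3.33 -1.315
vertex 3.266 2.954 0.359
endloop
endfacet
facet normal 0.402 0.796 0.453
outer loop
vertex 3.266 2.954 0.359
vertex 4.41 3.33 -1.315
vertex 2.965 3.281 0.052
endloop
endfacet
facet normal -0.726 -0.023 0.687
outer loop
vertex 3.266 2.954 0.359
vertex 2.965 3.281 0.052
vertex 2.927 2.746 -0.006
endloop
endfacet
facet normal 0.725 0.026 -0.688
outer loop
vertex 4.41 3.33 -1.315
vertex 4.373 2.794 -1.374
vertex 4.071 3.121 -1.68
endloop
endfacet
facet normal -0.282 0.922 -0.266
outer loop
vertex 4.41 3.33 -1.315
vertex 4.071 3.121 -1.68
vertex 2.965 3.281 0.052
endloop
endfacet
facet normal -0.282 0.922 -0.266
outer loop
vertex 2.965 3.281 0.052
vertex 4.071 3.121 -1.68
vertex 2.626 3.072 -0.313
endloop
endfacet
facet normal -0.726 -0.023 0.687
outer loop
vertex 2.965 3.281 0.052
vertex 2.626 3.072 -0.313
vertex 2.927 2.746 -0.006
endloop
endfacet
facet normal 0.725 0.026 -0.688
outer loop
vertex 4.071 3.121 -1.68
vertex 4.373 2.794 -1.374
vertex 4.034 2.586 -1.739
endloop
endfacet
facet normal -0.684 0.127 -0.718
outer loop
vertex 4.071 3.121 -1.68
vertex 4.034 2.586 -1.739
vertex 2.626 3.072 -0.313
endloop
endfacet
facet normal -0.684 0.127 -0.718
outer loop
vertex 2.626 3.072 -0.313
vertex 4.034 2.586 -1.739
vertex 2.589 2.537 -0.372
endloop
endfacet
facet normal -0.727 -0.025 0.686
outer loop
vertex 2.626 3.072 -0.313
vertex 2.589 2.537 -0.372
vertex 2.927 2.746 -0.006
endloop
endfacet
facet normal 0.726 0.023 -0.687
outer loop
vertex 4.034 2.586 -1.739
vertex 4.373 2.794 -1.374
vertex 4.335 2.259 -1.432
endloop
endfacet
facet normal -0.402 -0.796 -0.453
outer loop
vertex 4.034 2.586 -1.739
vertex 4.335 2.259 -1.432
vertex 2.589 2.537 -0.372
endloop
endfacet
facet normal -0.402 -0.796 -0.453
outer loop
vertex 2.589 2.537 -0.372
vertex 4.335 2.259 -1.432
vertex 2.89 2.21 -0.065
endloop
endfacet
facet normal -0.727 -0.025 0.686
outer loop
vertex 2.589 2.537 -0.372
vertex 2.89 2.21 -0.065
vertex 2.927 2.746 -0.006
endloop
endfacet
facet normal 0.726 0.023 -0.687
outer loop
vertex 4.335 2.259 -1.432
vertex 4.373 2.794 -1.374
vertex 4.674 2.468 -1.067
endloop
endfacet
facet normal 0.282 -0.922 0.266
outer loop
vertex 4.335 2.259 -1.432
vertex 4.674 2.468 -1.067
vertex 2.89 2.21 -0.065
endloop
endfacet
facet normal 0.282 -0.922 0.266
outer loop
vertex 2.89 2.21 -0.065
vertex 4.674 2.468 -1.067
vertex 3.229 2.419 0.3
endloop
endfacet
facet normal -0.725 -0.026 0.688
outer loop
vertex 2.89 2.21 -0.065
vertex 3.229 2.419 0.3
vertex 2.927 2.746 -0.006
endloop
endfacet
facet normal 0.156 0.855 0.494
outer loop
vertex 0.842 3.222 3.852
vertex 0.506 2.895 4.524
vertex 1.312 2.824 4.392
endloop
endfacet
facet normal 0.653 0.758 -0.010
outer loop
vertex 0.842 3.222 3.852
vertex 1.312 2.824 4.392
vertex 1.429 2.713 3.588
endloop
endfacet
facet normal 0.320 0.700 -0.638
outer loop
vertex 0.842 3.222 3.852
vertex 1.429 2.713 3.588
vertex 0.694 2.716 3.223
endloop
endfacet
facet normal -0.382 0.762 -0.523
outer loop
vertex 0.842 3.222 3.852
vertex 0.694 2.716 3.223
vertex 0.124 2.828 3.802
endloop
endfacet
facet normal -0.483 0.858 0.176
outer loop
vertex 0.842 3.222 3.852
vertex 0.124 2.828 3.802
vertex 0.506 2.895 4.524
endloop
endfacet
facet normal 0.982 0.140 0.124
outer loop
vertex 1.429 2.713 3.588
vertex 1.312 2.824 4.392
vertex 1.456 2.072 4.098
endloop
endfacet
facet normal 0.180 0.298 0.938
outer loop
vertex 1.312 2.824 4.392
vertex 0.506 2.895 4.524
vertex 0.886 2.184 4.677
endloop
endfacet
facet normal -0.854 0.301 0.424
outer loop
vertex 0.506 2.895 4.524
vertex 0.124 2.828 3.802
vertex 0.151 2.187 4.312
endloop
endfacet
facet normal -0.691 0.145 -0.708
outer loop
vertex 0.124 2.828 3.802
vertex 0.694 2.716 3.223
vertex 0.268 2.076 3.508
endloop
endfacet
facet normal 0.444 0.045 -0.895
outer loop
vertex 0.694 2.716 3.223
vertex 1.429 2.713 3.588
vertex 1.074 2.005 3.376
endloop
endfacet
facet normal 0.382 -0.762 0.523
outer loop
vertex 0.738 1.678 4.048
vertex 1.456 2.072 4.098
vertex 0.886 2.184 4.677
endloop
endfacet
facet normal -0.320 -0.700 0.638
outer loop
vertex 0.738 1.678 4.048
vertex 0.886 2.184 4.677
vertex 0.151 2.187 4.312
endloop
endfacet
facet normal -0.653 -0.758 0.010
outer loop
vertex 0.738 1.678 4.048
vertex 0.151 2.187 4.312
vertex 0.268 2.076 3.508
endloop
endfacet
facet normal -0.156 -0.855 -0.494
outer loop
vertex 0.738 1.678 4.048
vertex 0.268 2.076 3.508
vertex 1.074 2.005 3.376
endloop
endfacet
facet normal 0.483 -0.858 -0.176
outer loop
vertex 0.738 1.678 4.048
vertex 1.074 2.005 3.376
vertex 1.456 2.072 4.098
endloop
endfacet
facet normal 0.691 -0.145 0.708
outer loop
vertex 0.886 2.184 4.677
vertex 1.456 2.072 4.098
vertex 1.312 2.824 4.392
endloop
endfacet
facet normal -0.444 -0.045 0.895
outer loop
vertex 0.151 2.187 4.312
vertex 0.886 2.184 4.677
vertex 0.506 2.895 4.524
endloop
endfacet
facet normal -0.982 -0.140 -0.124
outer loop
vertex 0.268 2.076 3.508
vertex 0.151 2.187 4.312
vertex 0.124 2.828 3.802
endloop
endfacet
facet normal -0.180 -0.298 -0.938
outer loop
vertex 1.074 2.005 3.376
vertex 0.268 2.076 3.508
vertex 0.694 2.716 3.223
endloop
endfacet
facet normal 0.854 -0.301 -0.424
outer loop
vertex 1.456 2.072 4.098
vertex 1.074 2.005 3.376
vertex 1.429 2.713 3.588
endloop
endfacet

endsolid


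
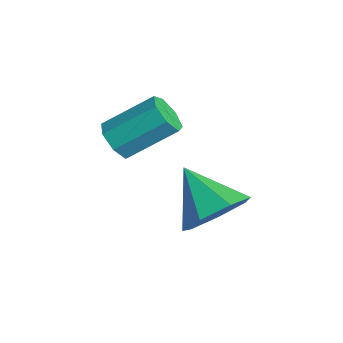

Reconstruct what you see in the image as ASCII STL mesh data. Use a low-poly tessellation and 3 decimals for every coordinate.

solid 
facet normal 0.776 0.229 -0.587
outer loop
vertex 0.457 0.473 -1.568
vertex -0.129 0.368 -2.384
vertex 0.042 1.198 -1.834
endloop
endfacet
facet normal -0.011 0.339 0.941
outer loop
vertex 0.457 0.473 -1.568
vertex 0.042 1.198 -1.834
vertex -1.411 -0.008 -1.416
endloop
endfacet
facet normal 0.777 0.228 -0.586
outer loop
vertex 0.042 1.198 -1.834
vertex -0.129 0.368 -2.384
vertex -0.501 1.298 -2.515
endloop
endfacet
facet normal -0.472 0.737 0.484
outer loop
vertex 0.042 1.198 -1.834
vertex -0.501 1.298 -2.515
vertex -1.411 -0.008 -1.416
endloop
endfacet
facet normal 0.777 0.228 -0.586
outer loop
vertex -0.501 1.298 -2.515
vertex -0.129 0.368 -2.384
vertex -0.764 0.698 -3.097
endloop
endfacet
facet normal -0.860 0.496 -0.123
outer loop
vertex -0.501 1.298 -2.515
vertex -0.764 0.698 -3.097
vertex -1.411 -0.008 -1.416
endloop
endfacet
facet normal 0.777 0.228 -0.587
outer loop
vertex -0.764 0.698 -3.097
vertex -0.129 0.368 -2.384
vertex -0.549 -0.15 -3.142
endloop
endfacet
facet normal -0.883 -0.201 -0.424
outer loop
vertex -0.764 0.698 -3.097
vertex -0.549 -0.15 -3.142
vertex -1.411 -0.008 -1.416
endloop
endfacet
facet normal 0.777 0.228 -0.587
outer loop
vertex -0.549 -0.15 -3.142
vertex -0.129 0.368 -2.384
vertex -0.018 -0.608 -2.617
endloop
endfacet
facet normal -0.524 -0.829 -0.193
outer loop
vertex -0.549 -0.15 -3.142
vertex -0.018 -0.608 -2.617
vertex -1.411 -0.008 -1.416
endloop
endfacet
facet normal 0.777 0.228 -0.587
outer loop
vertex -0.018 -0.608 -2.617
vertex -0.129 0.368 -2.384
vertex 0.43 -0.331 -1.916
endloop
endfacet
facet normal -0.053 -0.917 0.396
outer loop
vertex -0.018 -0.608 -2.617
vertex 0.43 -0.331 -1.916
vertex -1.411 -0.008 -1.416
endloop
endfacet
facet normal 0.777 0.228 -0.587
outer loop
vertex 0.43 -0.331 -1.916
vertex -0.129 0.368 -2.384
vertex 0.457 0.473 -1.568
endloop
endfacet
facet normal 0.175 -0.396 0.901
outer loop
vertex 0.43 -0.331 -1.916
vertex 0.457 0.473 -1.568
vertex -1.411 -0.008 -1.416
endloop
endfacet
facet normal -0.209 -0.792 -0.573
outer loop
vertex -1.494 -1.526 -0.667
vertex -2.048 -1.591 -0.375
vertex -1.913 -1.254 -0.89
endloop
endfacet
facet normal 0.608 0.355 -0.710
outer loop
vertex -1.494 -1.526 -0.667
vertex -1.913 -1.254 -0.89
vertex -1.157 -0.243 0.264
endloop
endfacet
facet normal 0.608 0.355 -0.710
outer loop
vertex -1.157 -0.243 0.264
vertex -1.913 -1.254 -0.89
vertex -1.576 0.029 0.041
endloop
endfacet
facet normal 0.208 0.791 0.575
outer loop
vertex -1.157 -0.243 0.264
vertex -1.576 0.029 0.041
vertex -1.712 -0.309 0.555
endloop
endfacet
facet normal -0.209 -0.792 -0.573
outer loop
vertex -1.913 -1.254 -0.89
vertex -2.048 -1.591 -0.375
vertex -2.434 -1.236 -0.725
endloop
endfacet
facet normal -0.220 0.610 -0.761
outer loop
vertex -1.913 -1.254 -0.89
vertex -2.434 -1.236 -0.725
vertex -1.576 0.029 0.041
endloop
endfacet
facet normal -0.220 0.610 -0.761
outer loop
vertex -1.576 0.029 0.041
vertex -2.434 -1.236 -0.725
vertex -2.097 0.046 0.205
endloop
endfacet
facet normal 0.207 0.791 0.575
outer loop
vertex -1.576 0.029 0.041
vertex -2.097 0.046 0.205
vertex -1.712 -0.309 0.555
endloop
endfacet
facet normal -0.207 -0.792 -0.574
outer loop
vertex -2.434 -1.236 -0.725
vertex -2.048 -1.591 -0.375
vertex -2.665 -1.486 -0.297
endloop
endfacet
facet normal -0.882 0.405 -0.239
outer loop
vertex -2.434 -1.236 -0.725
vertex -2.665 -1.486 -0.297
vertex -2.097 0.046 0.205
endloop
endfacet
facet normal -0.882 0.406 -0.240
outer loop
vertex -2.097 0.046 0.205
vertex -2.665 -1.486 -0.297
vertex -2.328 -0.203 0.633
endloop
endfacet
facet normal 0.209 0.792 0.574
outer loop
vertex -2.097 0.046 0.205
vertex -2.328 -0.203 0.633
vertex -1.712 -0.309 0.555
endloop
endfacet
facet normal -0.207 -0.792 -0.575
outer loop
vertex -2.665 -1.486 -0.297
vertex -2.048 -1.591 -0.375
vertex -2.432 -1.815 0.072
endloop
endfacet
facet normal -0.880 -0.104 0.463
outer loop
vertex -2.665 -1.486 -0.297
vertex -2.432 -1.815 0.072
vertex -2.328 -0.203 0.633
endloop
endfacet
facet normal -0.880 -0.104 0.463
outer loop
vertex -2.328 -0.203 0.633
vertex -2.432 -1.815 0.072
vertex -2.095 -0.532 1.002
endloop
endfacet
facet normal 0.209 0.792 0.574
outer loop
vertex -2.328 -0.203 0.633
vertex -2.095 -0.532 1.002
vertex -1.712 -0.309 0.555
endloop
endfacet
facet normal -0.209 -0.791 -0.575
outer loop
vertex -2.432 -1.815 0.072
vertex -2.048 -1.591 -0.375
vertex -1.91 -1.976 0.104
endloop
endfacet
facet normal -0.215 -0.535 0.817
outer loop
vertex -2.432 -1.815 0.072
vertex -1.91 -1.976 0.104
vertex -2.095 -0.532 1.002
endloop
endfacet
facet normal -0.217 -0.535 0.816
outer loop
vertex -2.095 -0.532 1.002
vertex -1.91 -1.976 0.104
vertex -1.573 -0.693 1.035
endloop
endfacet
facet normal 0.208 0.792 0.574
outer loop
vertex -2.095 -0.532 1.002
vertex -1.573 -0.693 1.035
vertex -1.712 -0.309 0.555
endloop
endfacet
facet normal -0.208 -0.791 -0.576
outer loop
vertex -1.91 -1.976 0.104
vertex -2.048 -1.591 -0.375
vertex -1.493 -1.847 -0.224
endloop
endfacet
facet normal 0.611 -0.564 0.555
outer loop
vertex -1.91 -1.976 0.104
vertex -1.493 -1.847 -0.224
vertex -1.573 -0.693 1.035
endloop
endfacet
facet normal 0.612 -0.563 0.555
outer loop
vertex -1.573 -0.693 1.035
vertex -1.493 -1.847 -0.224
vertex -1.156 -0.564 0.706
endloop
endfacet
facet normal 0.208 0.792 0.574
outer loop
vertex -1.573 -0.693 1.035
vertex -1.156 -0.564 0.706
vertex -1.712 -0.309 0.555
endloop
endfacet
facet normal -0.209 -0.792 -0.573
outer loop
vertex -1.493 -1.847 -0.224
vertex -2.048 -1.591 -0.375
vertex -1.494 -1.526 -0.667
endloop
endfacet
facet normal 0.978 -0.167 -0.124
outer loop
vertex -1.493 -1.847 -0.224
vertex -1.494 -1.526 -0.667
vertex -1.156 -0.564 0.706
endloop
endfacet
facet normal 0.978 -0.167 -0.124
outer loop
vertex -1.156 -0.564 0.706
vertex -1.494 -1.526 -0.667
vertex -1.157 -0.243 0.264
endloop
endfacet
facet normal 0.207 0.792 0.575
outer loop
vertex -1.156 -0.564 0.706
vertex -1.157 -0.243 0.264
vertex -1.712 -0.309 0.555
endloop
endfacet

endsolid


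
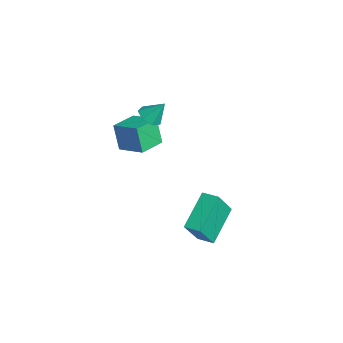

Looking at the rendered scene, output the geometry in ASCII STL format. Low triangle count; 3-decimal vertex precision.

solid 
facet normal -0.262 -0.541 -0.799
outer loop
vertex -0.823 2.051 1.864
vertex -1.208 1.685 2.238
vertex -1.355 2.23 1.917
endloop
endfacet
facet normal 0.301 0.940 -0.159
outer loop
vertex -0.823 2.051 1.864
vertex -1.355 2.23 1.917
vertex -0.912 2.295 3.142
endloop
endfacet
facet normal -0.263 -0.541 -0.799
outer loop
vertex -1.355 2.23 1.917
vertex -1.208 1.685 2.238
vertex -1.776 1.999 2.212
endloop
endfacet
facet normal -0.421 0.901 0.104
outer loop
vertex -1.355 2.23 1.917
vertex -1.776 1.999 2.212
vertex -0.912 2.295 3.142
endloop
endfacet
facet normal -0.262 -0.540 -0.800
outer loop
vertex -1.776 1.999 2.212
vertex -1.208 1.685 2.238
vertex -1.77 1.531 2.526
endloop
endfacet
facet normal -0.736 0.370 0.566
outer loop
vertex -1.776 1.999 2.212
vertex -1.77 1.531 2.526
vertex -0.912 2.295 3.142
endloop
endfacet
facet normal -0.262 -0.541 -0.800
outer loop
vertex -1.77 1.531 2.526
vertex -1.208 1.685 2.238
vertex -1.34 1.178 2.624
endloop
endfacet
facet normal -0.407 -0.251 0.878
outer loop
vertex -1.77 1.531 2.526
vertex -1.34 1.178 2.624
vertex -0.912 2.295 3.142
endloop
endfacet
facet normal -0.262 -0.540 -0.800
outer loop
vertex -1.34 1.178 2.624
vertex -1.208 1.685 2.238
vertex -0.811 1.207 2.431
endloop
endfacet
facet normal 0.321 -0.497 0.806
outer loop
vertex -1.34 1.178 2.624
vertex -0.811 1.207 2.431
vertex -0.912 2.295 3.142
endloop
endfacet
facet normal -0.262 -0.541 -0.799
outer loop
vertex -0.811 1.207 2.431
vertex -1.208 1.685 2.238
vertex -0.581 1.595 2.093
endloop
endfacet
facet normal 0.897 -0.180 0.403
outer loop
vertex -0.811 1.207 2.431
vertex -0.581 1.595 2.093
vertex -0.912 2.295 3.142
endloop
endfacet
facet normal -0.262 -0.541 -0.799
outer loop
vertex -0.581 1.595 2.093
vertex -1.208 1.685 2.238
vertex -0.823 2.051 1.864
endloop
endfacet
facet normal 0.888 0.459 -0.026
outer loop
vertex -0.581 1.595 2.093
vertex -0.823 2.051 1.864
vertex -0.912 2.295 3.142
endloop
endfacet
facet normal -0.799 -0.524 -0.296
outer loop
vertex -2.283 0.314 1.161
vertex -3.006 1.484 1.043
vertex -1.861 0.438 -0.199
endloop
endfacet
facet normal 0.524 -0.848 0.085
outer loop
vertex -0.734 1.176 0.217
vertex -2.283 0.314 1.161
vertex -1.861 0.438 -0.199
endloop
endfacet
facet normal -0.799 -0.524 -0.296
outer loop
vertex -1.861 0.438 -0.199
vertex -3.006 1.484 1.043
vertex -2.583 1.607 -0.318
endloop
endfacet
facet normal 0.295 0.085 -0.952
outer loop
vertex -2.583 1.607 -0.318
vertex -0.734 1.176 0.217
vertex -1.861 0.438 -0.199
endloop
endfacet
facet normal -0.295 -0.086 0.952
outer loop
vertex -2.283 0.314 1.161
vertex -1.879 2.222 1.459
vertex -3.006 1.484 1.043
endloop
endfacet
facet normal 0.524 -0.847 0.086
outer loop
vertex -1.157 1.053 1.578
vertex -2.283 0.314 1.161
vertex -0.734 1.176 0.217
endloop
endfacet
facet normal -0.296 -0.086 0.951
outer loop
vertex -1.157 1.053 1.578
vertex -1.879 2.222 1.459
vertex -2.283 0.314 1.161
endloop
endfacet
facet normal -0.523 0.848 -0.086
outer loop
vertex -3.006 1.484 1.043
vertex -1.879 2.222 1.459
vertex -2.583 1.607 -0.318
endloop
endfacet
facet normal 0.295 0.087 -0.951
outer loop
vertex -1.457 2.346 0.099
vertex -0.734 1.176 0.217
vertex -2.583 1.607 -0.318
endloop
endfacet
facet normal -0.524 0.847 -0.085
outer loop
vertex -2.583 1.607 -0.318
vertex -1.879 2.222 1.459
vertex -1.457 2.346 0.099
endloop
endfacet
facet normal 0.799 0.524 0.296
outer loop
vertex -1.457 2.346 0.099
vertex -1.157 1.053 1.578
vertex -0.734 1.176 0.217
endloop
endfacet
facet normal 0.799 0.524 0.296
outer loop
vertex -1.879 2.222 1.459
vertex -1.157 1.053 1.578
vertex -1.457 2.346 0.099
endloop
endfacet
facet normal -0.768 -0.636 -0.079
outer loop
vertex 1.113 3.359 -1.73
vertex 0.577 4.194 -3.243
vertex 2.278 2.091 -2.843
endloop
endfacet
facet normal 0.297 -0.461 0.836
outer loop
vertex 2.923 2.626 -2.777
vertex 1.113 3.359 -1.73
vertex 2.278 2.091 -2.843
endloop
endfacet
facet normal -0.768 -0.636 -0.079
outer loop
vertex 2.278 2.091 -2.843
vertex 0.577 4.194 -3.243
vertex 1.742 2.927 -4.356
endloop
endfacet
facet normal 0.568 -0.618 -0.543
outer loop
vertex 1.742 2.927 -4.356
vertex 2.923 2.626 -2.777
vertex 2.278 2.091 -2.843
endloop
endfacet
facet normal -0.568 0.618 0.543
outer loop
vertex 1.113 3.359 -1.73
vertex 1.222 4.729 -3.177
vertex 0.577 4.194 -3.243
endloop
endfacet
facet normal 0.297 -0.462 0.836
outer loop
vertex 1.758 3.893 -1.664
vertex 1.113 3.359 -1.73
vertex 2.923 2.626 -2.777
endloop
endfacet
facet normal -0.568 0.619 0.543
outer loop
vertex 1.758 3.893 -1.664
vertex 1.222 4.729 -3.177
vertex 1.113 3.359 -1.73
endloop
endfacet
facet normal -0.297 0.461 -0.836
outer loop
vertex 0.577 4.194 -3.243
vertex 1.222 4.729 -3.177
vertex 1.742 2.927 -4.356
endloop
endfacet
facet normal 0.568 -0.619 -0.543
outer loop
vertex 2.387 3.461 -4.29
vertex 2.923 2.626 -2.777
vertex 1.742 2.927 -4.356
endloop
endfacet
facet normal -0.297 0.461 -0.836
outer loop
vertex 1.742 2.927 -4.356
vertex 1.222 4.729 -3.177
vertex 2.387 3.461 -4.29
endloop
endfacet
facet normal 0.767 0.636 0.079
outer loop
vertex 2.387 3.461 -4.29
vertex 1.758 3.893 -1.664
vertex 2.923 2.626 -2.777
endloop
endfacet
facet normal 0.768 0.636 0.079
outer loop
vertex 1.222 4.729 -3.177
vertex 1.758 3.893 -1.664
vertex 2.387 3.461 -4.29
endloop
endfacet

endsolid
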